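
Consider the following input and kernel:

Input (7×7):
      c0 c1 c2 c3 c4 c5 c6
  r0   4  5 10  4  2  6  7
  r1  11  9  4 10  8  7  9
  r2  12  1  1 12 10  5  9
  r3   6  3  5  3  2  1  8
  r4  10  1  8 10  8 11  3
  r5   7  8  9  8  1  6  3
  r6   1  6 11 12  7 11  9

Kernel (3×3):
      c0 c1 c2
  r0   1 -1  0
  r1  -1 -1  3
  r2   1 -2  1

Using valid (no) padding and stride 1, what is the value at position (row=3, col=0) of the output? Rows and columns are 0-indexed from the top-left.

The receptive field on the input at this output position is [6 3 5 / 10 1 8 / 7 8 9]. Elementwise product with the kernel and sum: 6·1 + 3·-1 + 10·-1 + 1·-1 + 8·3 + 7·1 + 8·-2 + 9·1.

16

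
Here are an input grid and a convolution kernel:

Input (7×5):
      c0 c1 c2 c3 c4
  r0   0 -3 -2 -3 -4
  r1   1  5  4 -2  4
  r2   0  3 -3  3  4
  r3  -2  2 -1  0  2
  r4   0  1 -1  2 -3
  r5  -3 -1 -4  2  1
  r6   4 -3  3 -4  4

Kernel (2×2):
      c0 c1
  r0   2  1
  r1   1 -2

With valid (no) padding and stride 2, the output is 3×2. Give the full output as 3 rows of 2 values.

-12 1
-3 -4
0 -8

Output[0,0]: The receptive field on the input at this output position is [0 -3 / 1 5]. Elementwise product with the kernel and sum: 0·2 + -3·1 + 1·1 + 5·-2.
Output[0,1]: The receptive field on the input at this output position is [-2 -3 / 4 -2]. Elementwise product with the kernel and sum: -2·2 + -3·1 + 4·1 + -2·-2.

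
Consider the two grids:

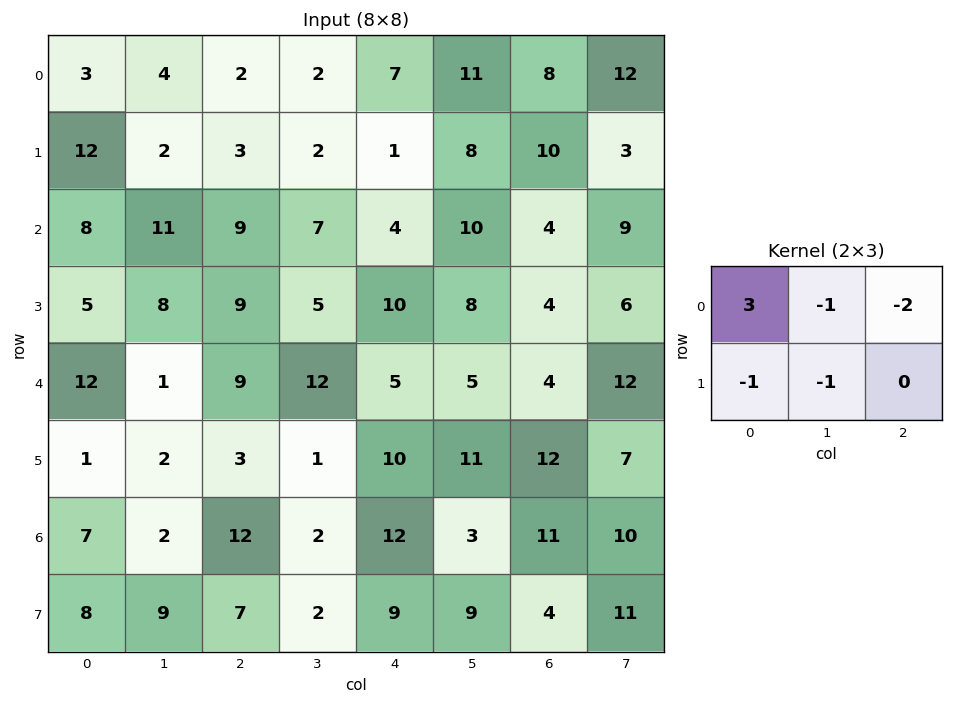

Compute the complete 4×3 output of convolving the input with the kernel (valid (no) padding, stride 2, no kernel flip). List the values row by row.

-13 -15 -15
-18 -2 -24
14 1 -19
-22 1 -7

Output[0,0]: The receptive field on the input at this output position is [3 4 2 / 12 2 3]. Elementwise product with the kernel and sum: 3·3 + 4·-1 + 2·-2 + 12·-1 + 2·-1.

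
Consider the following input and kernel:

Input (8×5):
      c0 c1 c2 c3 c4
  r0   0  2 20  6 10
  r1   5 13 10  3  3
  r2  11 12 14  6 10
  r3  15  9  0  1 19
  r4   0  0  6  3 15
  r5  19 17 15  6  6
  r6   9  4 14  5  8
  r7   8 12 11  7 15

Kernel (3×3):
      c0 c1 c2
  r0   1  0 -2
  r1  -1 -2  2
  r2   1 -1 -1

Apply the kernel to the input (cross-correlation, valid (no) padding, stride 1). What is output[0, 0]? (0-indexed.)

The receptive field on the input at this output position is [0 2 20 / 5 13 10 / 11 12 14]. Elementwise product with the kernel and sum: 0·1 + 20·-2 + 5·-1 + 13·-2 + 10·2 + 11·1 + 12·-1 + 14·-1.

-66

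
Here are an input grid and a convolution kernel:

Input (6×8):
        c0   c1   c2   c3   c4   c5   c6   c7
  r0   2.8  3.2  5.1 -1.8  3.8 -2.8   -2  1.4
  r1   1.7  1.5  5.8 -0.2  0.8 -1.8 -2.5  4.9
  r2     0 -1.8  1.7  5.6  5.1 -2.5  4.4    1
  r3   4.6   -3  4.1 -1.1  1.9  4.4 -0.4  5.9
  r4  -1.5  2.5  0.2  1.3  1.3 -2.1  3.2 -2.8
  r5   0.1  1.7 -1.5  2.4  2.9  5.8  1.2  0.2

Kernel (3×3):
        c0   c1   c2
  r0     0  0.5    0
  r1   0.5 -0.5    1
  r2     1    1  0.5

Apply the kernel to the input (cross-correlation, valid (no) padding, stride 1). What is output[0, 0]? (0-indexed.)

6.55

The receptive field on the input at this output position is [2.8 3.2 5.1 / 1.7 1.5 5.8 / 0 -1.8 1.7]. Elementwise product with the kernel and sum: 3.2·0.5 + 1.7·0.5 + 1.5·-0.5 + 5.8·1 + 0·1 + -1.8·1 + 1.7·0.5.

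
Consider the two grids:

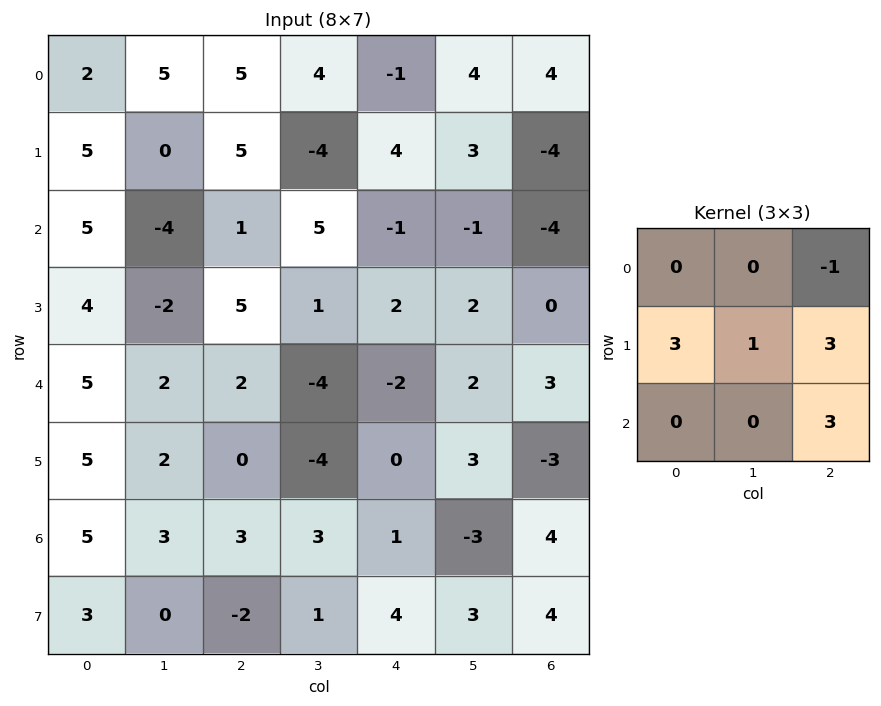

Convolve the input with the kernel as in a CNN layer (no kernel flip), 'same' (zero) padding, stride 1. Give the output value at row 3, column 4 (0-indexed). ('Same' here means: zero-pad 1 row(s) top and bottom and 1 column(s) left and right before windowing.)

18

The receptive field on the zero-padded input at this output position is [5 -1 -1 / 1 2 2 / -4 -2 2]. Elementwise product with the kernel and sum: -1·-1 + 1·3 + 2·1 + 2·3 + 2·3.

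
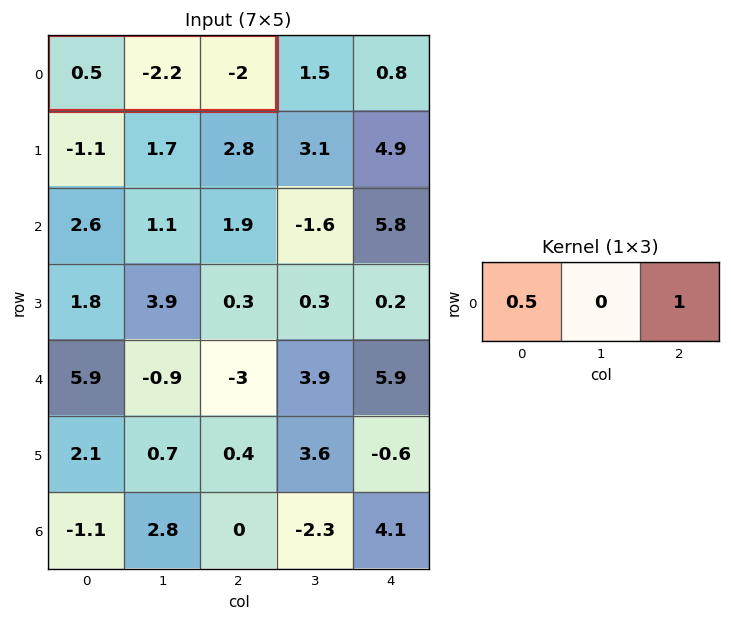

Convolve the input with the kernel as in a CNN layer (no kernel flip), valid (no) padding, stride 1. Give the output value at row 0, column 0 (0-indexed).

-1.75

The receptive field on the input at this output position is [0.5 -2.2 -2]. Elementwise product with the kernel and sum: 0.5·0.5 + -2·1.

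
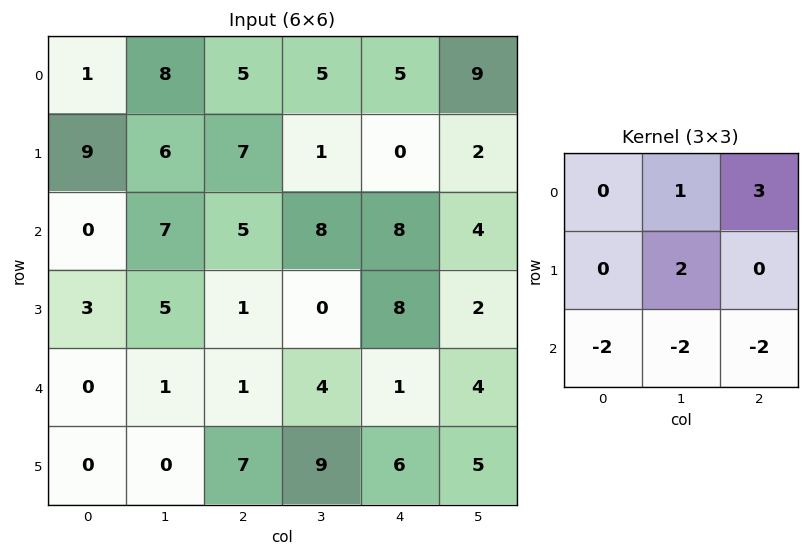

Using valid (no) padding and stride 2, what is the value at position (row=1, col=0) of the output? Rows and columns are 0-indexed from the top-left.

The receptive field on the input at this output position is [0 7 5 / 3 5 1 / 0 1 1]. Elementwise product with the kernel and sum: 7·1 + 5·3 + 5·2 + 0·-2 + 1·-2 + 1·-2.

28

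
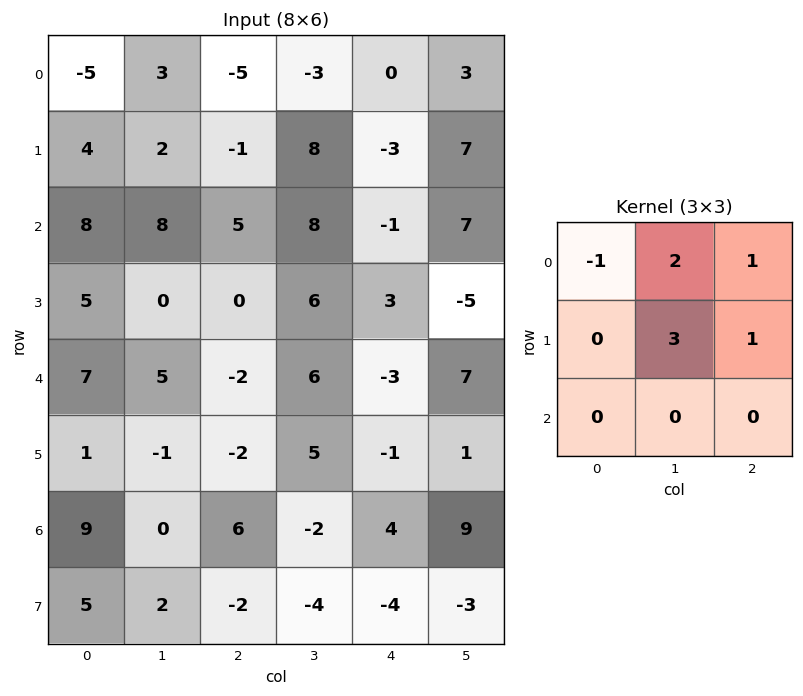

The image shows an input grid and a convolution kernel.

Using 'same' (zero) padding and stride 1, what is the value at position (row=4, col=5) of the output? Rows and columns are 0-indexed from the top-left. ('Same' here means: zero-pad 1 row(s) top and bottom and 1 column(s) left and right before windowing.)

8

The receptive field on the zero-padded input at this output position is [3 -5 0 / -3 7 0 / -1 1 0]. Elementwise product with the kernel and sum: 3·-1 + -5·2 + 0·1 + 7·3 + 0·1.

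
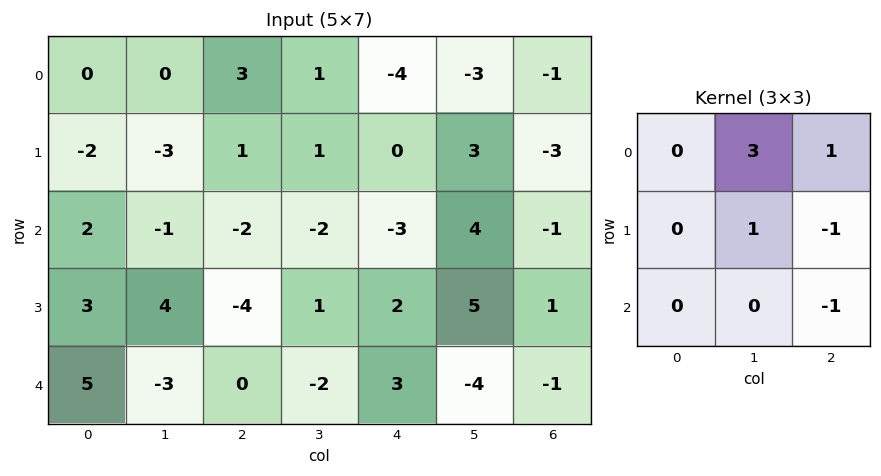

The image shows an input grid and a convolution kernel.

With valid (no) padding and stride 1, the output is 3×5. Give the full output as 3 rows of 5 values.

1 12 3 -22 -3
-3 3 2 -9 10
3 -11 -13 -4 16

Output[0,0]: The receptive field on the input at this output position is [0 0 3 / -2 -3 1 / 2 -1 -2]. Elementwise product with the kernel and sum: 0·3 + 3·1 + -3·1 + 1·-1 + -2·-1.
Output[0,1]: The receptive field on the input at this output position is [0 3 1 / -3 1 1 / -1 -2 -2]. Elementwise product with the kernel and sum: 3·3 + 1·1 + 1·1 + 1·-1 + -2·-1.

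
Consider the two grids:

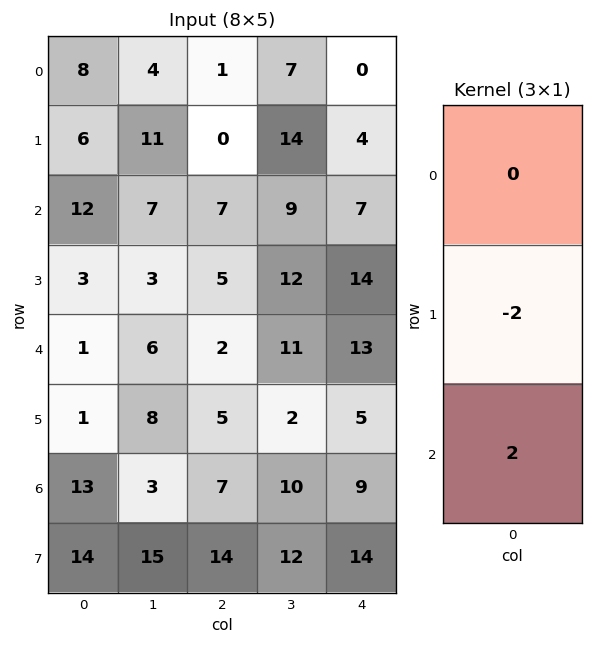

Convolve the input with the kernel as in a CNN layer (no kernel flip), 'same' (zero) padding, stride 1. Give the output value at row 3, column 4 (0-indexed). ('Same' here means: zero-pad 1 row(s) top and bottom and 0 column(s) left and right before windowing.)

The receptive field on the zero-padded input at this output position is [7 / 14 / 13]. Elementwise product with the kernel and sum: 14·-2 + 13·2.

-2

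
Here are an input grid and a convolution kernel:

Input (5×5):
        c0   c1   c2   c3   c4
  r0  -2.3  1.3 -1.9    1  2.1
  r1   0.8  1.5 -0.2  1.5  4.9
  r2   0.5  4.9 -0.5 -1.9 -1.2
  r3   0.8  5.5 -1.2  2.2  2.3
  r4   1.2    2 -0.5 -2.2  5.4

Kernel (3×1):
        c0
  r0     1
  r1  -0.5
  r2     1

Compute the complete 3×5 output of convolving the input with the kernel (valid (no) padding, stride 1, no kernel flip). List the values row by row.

Output[0,0]: The receptive field on the input at this output position is [-2.3 / 0.8 / 0.5]. Elementwise product with the kernel and sum: -2.3·1 + 0.8·-0.5 + 0.5·1.
Output[0,1]: The receptive field on the input at this output position is [1.3 / 1.5 / 4.9]. Elementwise product with the kernel and sum: 1.3·1 + 1.5·-0.5 + 4.9·1.

-2.2 5.45 -2.3 -1.65 -1.55
1.35 4.55 -1.15 4.65 7.8
1.3 4.15 -0.4 -5.2 3.05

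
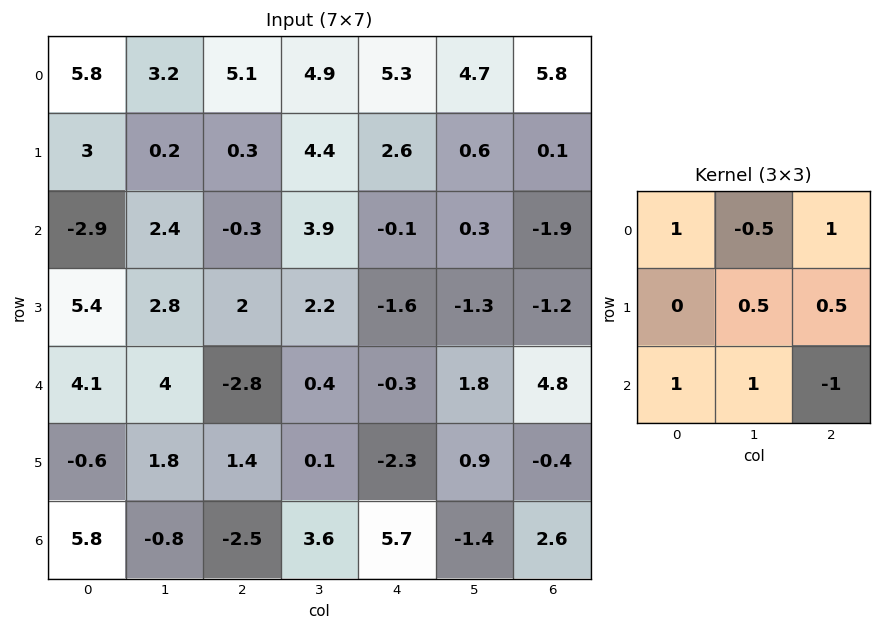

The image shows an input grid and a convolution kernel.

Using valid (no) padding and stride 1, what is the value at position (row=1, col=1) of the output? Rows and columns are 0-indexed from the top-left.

The receptive field on the input at this output position is [0.2 0.3 4.4 / 2.4 -0.3 3.9 / 2.8 2 2.2]. Elementwise product with the kernel and sum: 0.2·1 + 0.3·-0.5 + 4.4·1 + -0.3·0.5 + 3.9·0.5 + 2.8·1 + 2·1 + 2.2·-1.

8.85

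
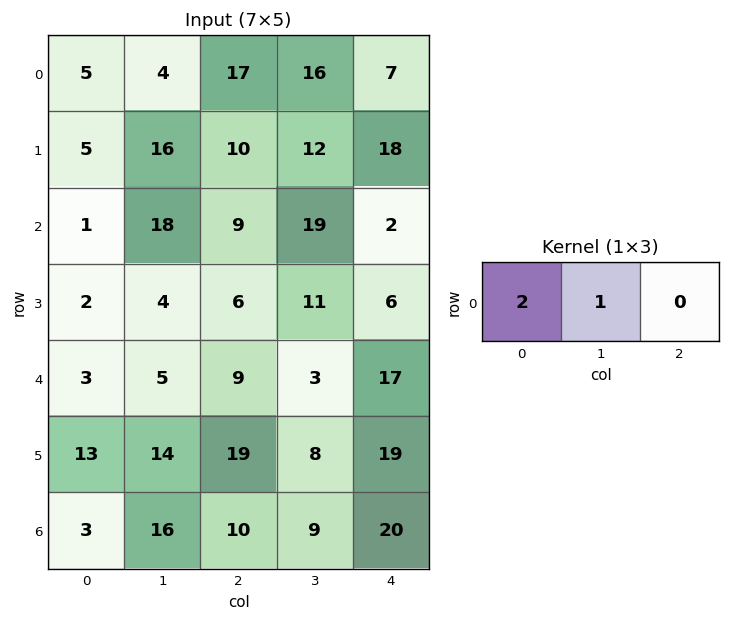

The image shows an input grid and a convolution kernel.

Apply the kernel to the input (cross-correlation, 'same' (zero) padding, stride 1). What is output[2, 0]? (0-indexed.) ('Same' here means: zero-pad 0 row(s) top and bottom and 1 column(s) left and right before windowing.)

1

The receptive field on the zero-padded input at this output position is [0 1 18]. Elementwise product with the kernel and sum: 0·2 + 1·1.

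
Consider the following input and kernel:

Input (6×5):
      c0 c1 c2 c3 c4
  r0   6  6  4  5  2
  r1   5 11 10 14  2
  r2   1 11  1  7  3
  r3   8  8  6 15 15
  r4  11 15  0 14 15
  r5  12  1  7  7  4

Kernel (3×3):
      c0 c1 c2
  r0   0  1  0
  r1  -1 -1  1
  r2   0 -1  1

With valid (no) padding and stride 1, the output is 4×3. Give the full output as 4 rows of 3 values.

-10 3 -21
-2 14 9
-14 16 2
-12 5 13

Output[0,0]: The receptive field on the input at this output position is [6 6 4 / 5 11 10 / 1 11 1]. Elementwise product with the kernel and sum: 6·1 + 5·-1 + 11·-1 + 10·1 + 11·-1 + 1·1.
Output[0,1]: The receptive field on the input at this output position is [6 4 5 / 11 10 14 / 11 1 7]. Elementwise product with the kernel and sum: 4·1 + 11·-1 + 10·-1 + 14·1 + 1·-1 + 7·1.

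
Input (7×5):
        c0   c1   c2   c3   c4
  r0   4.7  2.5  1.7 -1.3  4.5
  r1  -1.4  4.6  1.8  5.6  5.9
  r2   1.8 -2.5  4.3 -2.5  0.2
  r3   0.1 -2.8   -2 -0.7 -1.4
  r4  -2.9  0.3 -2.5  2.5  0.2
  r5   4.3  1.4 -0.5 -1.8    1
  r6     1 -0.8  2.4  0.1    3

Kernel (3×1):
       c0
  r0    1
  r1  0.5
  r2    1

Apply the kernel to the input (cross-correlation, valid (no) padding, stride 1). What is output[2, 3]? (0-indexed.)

The receptive field on the input at this output position is [-2.5 / -0.7 / 2.5]. Elementwise product with the kernel and sum: -2.5·1 + -0.7·0.5 + 2.5·1.

-0.35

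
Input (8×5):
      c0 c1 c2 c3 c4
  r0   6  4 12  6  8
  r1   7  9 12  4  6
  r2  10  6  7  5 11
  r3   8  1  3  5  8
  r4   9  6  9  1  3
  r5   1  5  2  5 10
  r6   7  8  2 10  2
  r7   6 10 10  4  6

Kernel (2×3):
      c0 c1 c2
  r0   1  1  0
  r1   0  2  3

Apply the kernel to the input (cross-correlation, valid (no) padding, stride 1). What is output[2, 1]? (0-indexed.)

34

The receptive field on the input at this output position is [6 7 5 / 1 3 5]. Elementwise product with the kernel and sum: 6·1 + 7·1 + 3·2 + 5·3.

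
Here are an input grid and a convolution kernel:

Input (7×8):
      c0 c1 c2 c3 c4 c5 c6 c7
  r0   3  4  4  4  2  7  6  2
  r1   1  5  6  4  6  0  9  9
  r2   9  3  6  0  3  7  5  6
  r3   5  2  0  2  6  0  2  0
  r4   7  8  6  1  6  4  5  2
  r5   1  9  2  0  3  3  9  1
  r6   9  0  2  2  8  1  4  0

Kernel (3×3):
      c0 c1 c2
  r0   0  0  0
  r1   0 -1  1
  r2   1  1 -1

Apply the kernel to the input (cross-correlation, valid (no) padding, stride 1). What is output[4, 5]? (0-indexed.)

-3

The receptive field on the input at this output position is [4 5 2 / 3 9 1 / 1 4 0]. Elementwise product with the kernel and sum: 9·-1 + 1·1 + 1·1 + 4·1 + 0·-1.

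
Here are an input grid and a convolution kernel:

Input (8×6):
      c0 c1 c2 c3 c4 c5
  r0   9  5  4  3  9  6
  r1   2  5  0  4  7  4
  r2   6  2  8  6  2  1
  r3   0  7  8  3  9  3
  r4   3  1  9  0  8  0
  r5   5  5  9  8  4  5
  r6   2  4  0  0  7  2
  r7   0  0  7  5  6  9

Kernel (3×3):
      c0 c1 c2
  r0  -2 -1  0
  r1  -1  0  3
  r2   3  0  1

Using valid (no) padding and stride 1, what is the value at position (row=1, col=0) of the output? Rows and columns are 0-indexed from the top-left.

The receptive field on the input at this output position is [2 5 0 / 6 2 8 / 0 7 8]. Elementwise product with the kernel and sum: 2·-2 + 5·-1 + 6·-1 + 8·3 + 0·3 + 8·1.

17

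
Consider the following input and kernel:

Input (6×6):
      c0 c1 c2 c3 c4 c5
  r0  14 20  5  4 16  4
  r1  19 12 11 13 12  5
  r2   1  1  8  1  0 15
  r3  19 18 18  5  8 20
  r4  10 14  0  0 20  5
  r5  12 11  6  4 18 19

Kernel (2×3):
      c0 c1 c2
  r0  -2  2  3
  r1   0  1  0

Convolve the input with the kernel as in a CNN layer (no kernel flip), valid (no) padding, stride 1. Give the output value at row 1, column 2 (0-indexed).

The receptive field on the input at this output position is [11 13 12 / 8 1 0]. Elementwise product with the kernel and sum: 11·-2 + 13·2 + 12·3 + 1·1.

41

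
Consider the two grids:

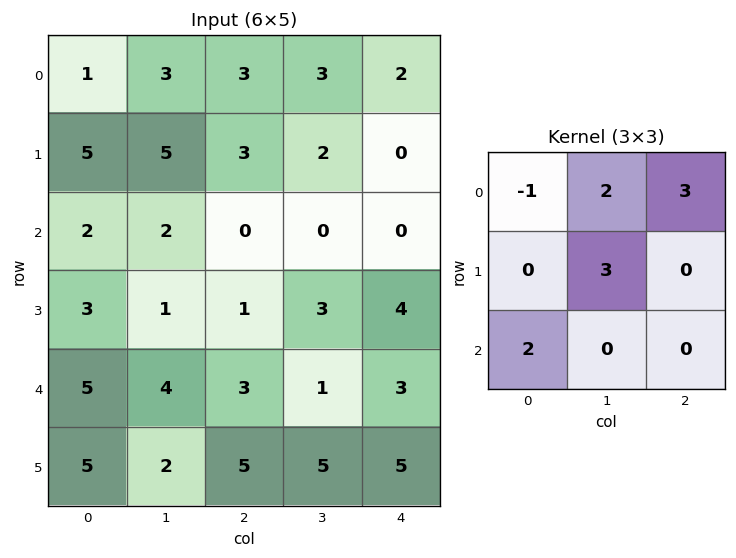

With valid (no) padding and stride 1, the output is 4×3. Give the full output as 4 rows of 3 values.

33 25 15
26 9 3
15 9 15
24 23 30

Output[0,0]: The receptive field on the input at this output position is [1 3 3 / 5 5 3 / 2 2 0]. Elementwise product with the kernel and sum: 1·-1 + 3·2 + 3·3 + 5·3 + 2·2.
Output[0,1]: The receptive field on the input at this output position is [3 3 3 / 5 3 2 / 2 0 0]. Elementwise product with the kernel and sum: 3·-1 + 3·2 + 3·3 + 3·3 + 2·2.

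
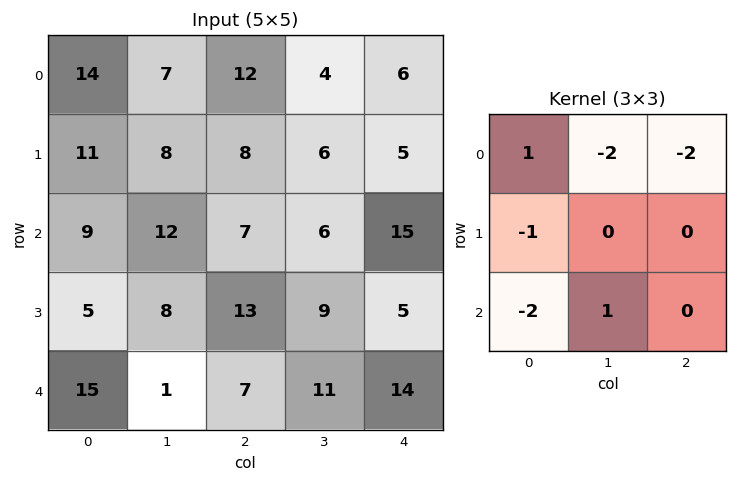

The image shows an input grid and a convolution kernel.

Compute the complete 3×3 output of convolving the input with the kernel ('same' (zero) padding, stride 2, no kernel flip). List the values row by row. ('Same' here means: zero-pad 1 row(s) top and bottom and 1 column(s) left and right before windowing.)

Output[0,0]: The receptive field on the zero-padded input at this output position is [0 0 0 / 0 14 7 / 0 11 8]. Elementwise product with the kernel and sum: 0·1 + 0·-2 + 0·-2 + 0·-1 + 0·-2 + 11·1.

11 -15 -11
-33 -35 -23
-26 -37 -12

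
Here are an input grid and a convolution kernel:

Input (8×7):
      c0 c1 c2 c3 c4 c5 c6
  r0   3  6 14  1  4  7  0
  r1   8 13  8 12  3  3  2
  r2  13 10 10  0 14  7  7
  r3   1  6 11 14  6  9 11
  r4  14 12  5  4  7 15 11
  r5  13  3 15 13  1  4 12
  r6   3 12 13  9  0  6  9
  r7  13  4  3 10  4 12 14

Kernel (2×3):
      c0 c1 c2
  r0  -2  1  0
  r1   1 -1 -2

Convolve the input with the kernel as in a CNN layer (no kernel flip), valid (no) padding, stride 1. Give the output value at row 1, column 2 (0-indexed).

-22

The receptive field on the input at this output position is [8 12 3 / 10 0 14]. Elementwise product with the kernel and sum: 8·-2 + 12·1 + 10·1 + 0·-1 + 14·-2.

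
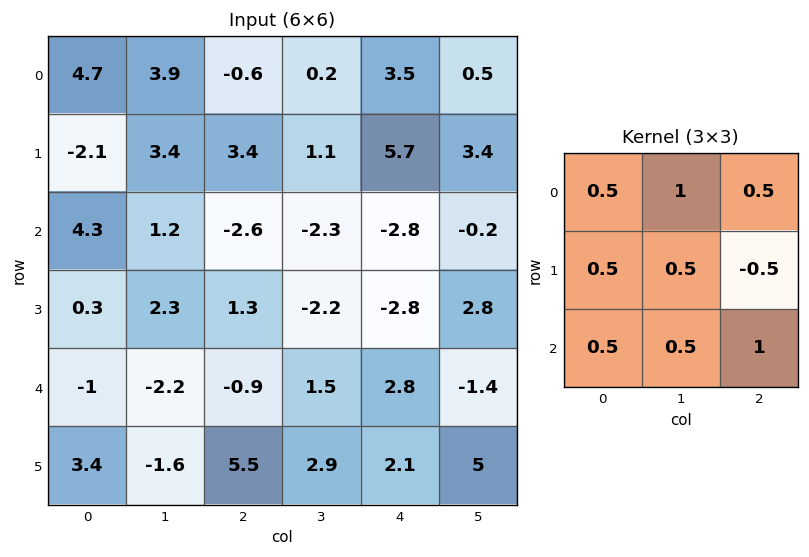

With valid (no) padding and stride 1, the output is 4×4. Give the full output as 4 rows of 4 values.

5.05 1.3 -4.2 2.8
10.7 5.7 1.35 5.8
0.2 -0.3 -0.95 -7.2
8.35 3.9 2.25 7.85

Output[0,0]: The receptive field on the input at this output position is [4.7 3.9 -0.6 / -2.1 3.4 3.4 / 4.3 1.2 -2.6]. Elementwise product with the kernel and sum: 4.7·0.5 + 3.9·1 + -0.6·0.5 + -2.1·0.5 + 3.4·0.5 + 3.4·-0.5 + 4.3·0.5 + 1.2·0.5 + -2.6·1.
Output[0,1]: The receptive field on the input at this output position is [3.9 -0.6 0.2 / 3.4 3.4 1.1 / 1.2 -2.6 -2.3]. Elementwise product with the kernel and sum: 3.9·0.5 + -0.6·1 + 0.2·0.5 + 3.4·0.5 + 3.4·0.5 + 1.1·-0.5 + 1.2·0.5 + -2.6·0.5 + -2.3·1.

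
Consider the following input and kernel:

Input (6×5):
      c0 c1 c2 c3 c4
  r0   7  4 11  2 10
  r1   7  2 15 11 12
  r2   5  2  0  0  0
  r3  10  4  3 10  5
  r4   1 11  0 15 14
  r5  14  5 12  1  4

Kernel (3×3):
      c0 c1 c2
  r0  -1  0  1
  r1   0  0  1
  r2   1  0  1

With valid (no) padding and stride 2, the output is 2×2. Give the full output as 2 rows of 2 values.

24 11
-1 19

Output[0,0]: The receptive field on the input at this output position is [7 4 11 / 7 2 15 / 5 2 0]. Elementwise product with the kernel and sum: 7·-1 + 11·1 + 15·1 + 5·1 + 0·1.
Output[0,1]: The receptive field on the input at this output position is [11 2 10 / 15 11 12 / 0 0 0]. Elementwise product with the kernel and sum: 11·-1 + 10·1 + 12·1 + 0·1 + 0·1.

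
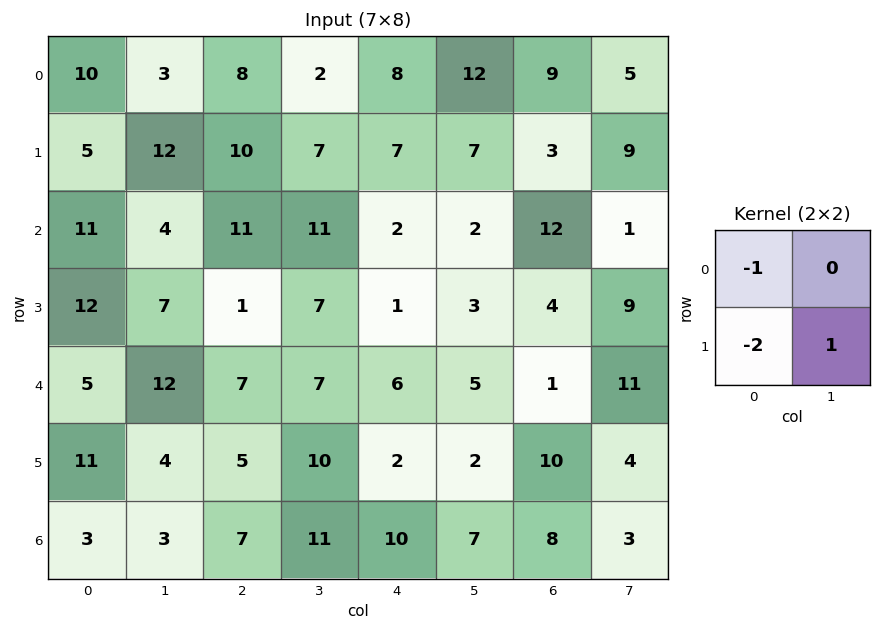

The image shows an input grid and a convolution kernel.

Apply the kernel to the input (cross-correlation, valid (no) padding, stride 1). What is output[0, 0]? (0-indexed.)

-8

The receptive field on the input at this output position is [10 3 / 5 12]. Elementwise product with the kernel and sum: 10·-1 + 5·-2 + 12·1.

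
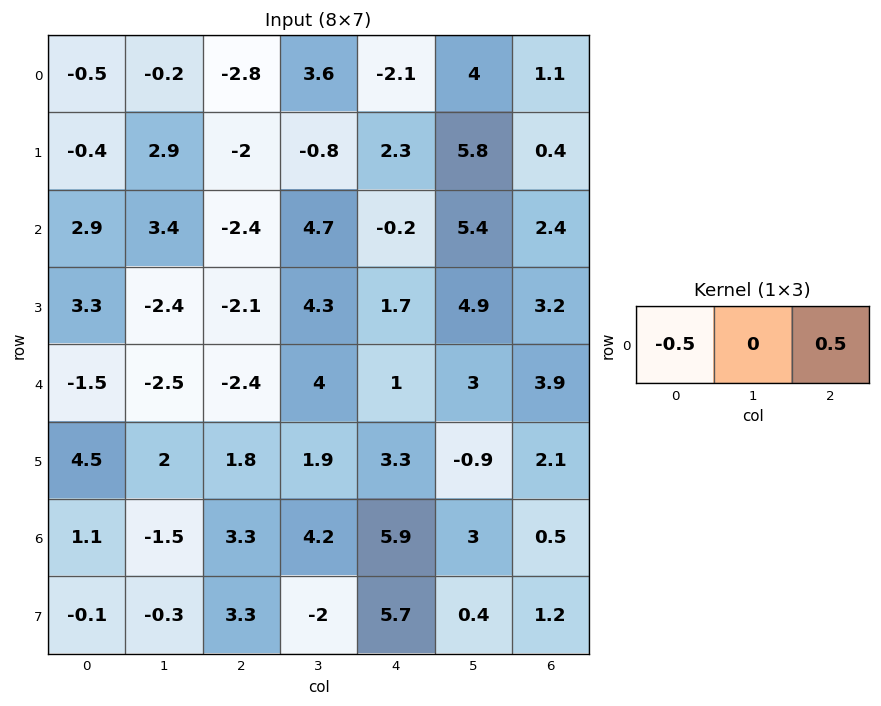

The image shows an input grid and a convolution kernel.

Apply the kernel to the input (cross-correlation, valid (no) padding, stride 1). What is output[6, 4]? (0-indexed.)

-2.7

The receptive field on the input at this output position is [5.9 3 0.5]. Elementwise product with the kernel and sum: 5.9·-0.5 + 0.5·0.5.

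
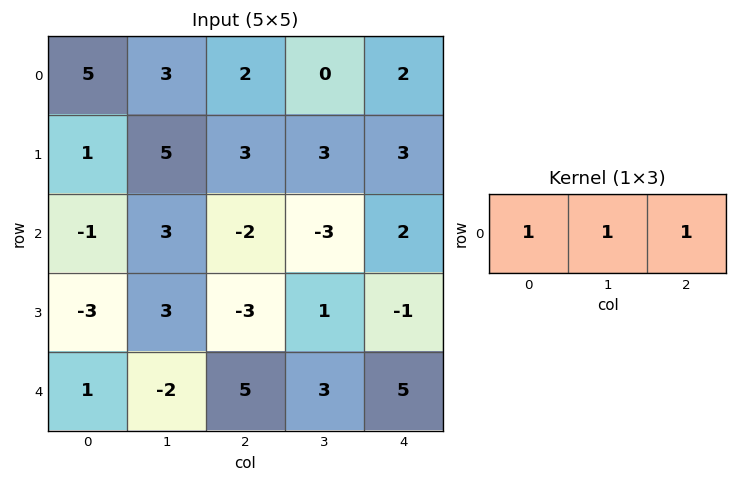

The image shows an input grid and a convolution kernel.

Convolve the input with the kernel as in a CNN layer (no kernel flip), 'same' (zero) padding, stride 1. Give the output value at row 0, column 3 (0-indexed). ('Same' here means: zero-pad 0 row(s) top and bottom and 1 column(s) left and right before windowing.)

4

The receptive field on the zero-padded input at this output position is [2 0 2]. Elementwise product with the kernel and sum: 2·1 + 0·1 + 2·1.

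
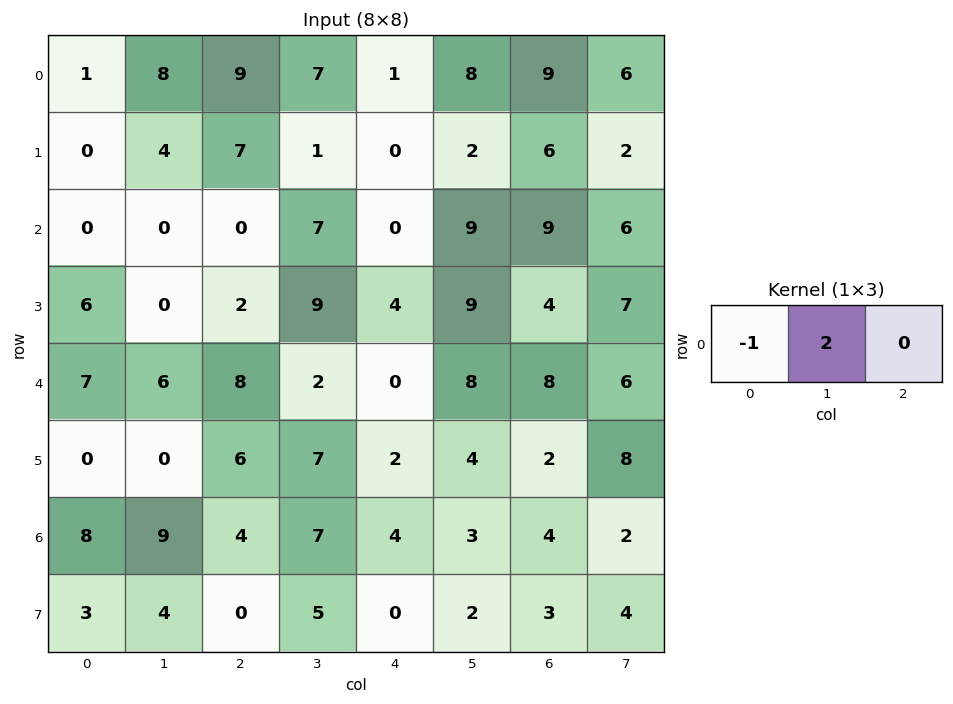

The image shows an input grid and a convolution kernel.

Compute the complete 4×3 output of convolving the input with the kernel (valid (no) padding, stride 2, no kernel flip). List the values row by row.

15 5 15
0 14 18
5 -4 16
10 10 2

Output[0,0]: The receptive field on the input at this output position is [1 8 9]. Elementwise product with the kernel and sum: 1·-1 + 8·2.
Output[0,1]: The receptive field on the input at this output position is [9 7 1]. Elementwise product with the kernel and sum: 9·-1 + 7·2.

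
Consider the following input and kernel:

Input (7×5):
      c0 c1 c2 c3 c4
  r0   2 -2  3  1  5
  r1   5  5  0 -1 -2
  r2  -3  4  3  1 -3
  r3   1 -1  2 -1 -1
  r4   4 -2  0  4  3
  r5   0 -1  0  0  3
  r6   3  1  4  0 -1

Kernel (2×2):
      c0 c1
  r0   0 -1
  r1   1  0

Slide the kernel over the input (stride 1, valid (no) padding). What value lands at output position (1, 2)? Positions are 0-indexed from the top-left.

The receptive field on the input at this output position is [0 -1 / 3 1]. Elementwise product with the kernel and sum: -1·-1 + 3·1.

4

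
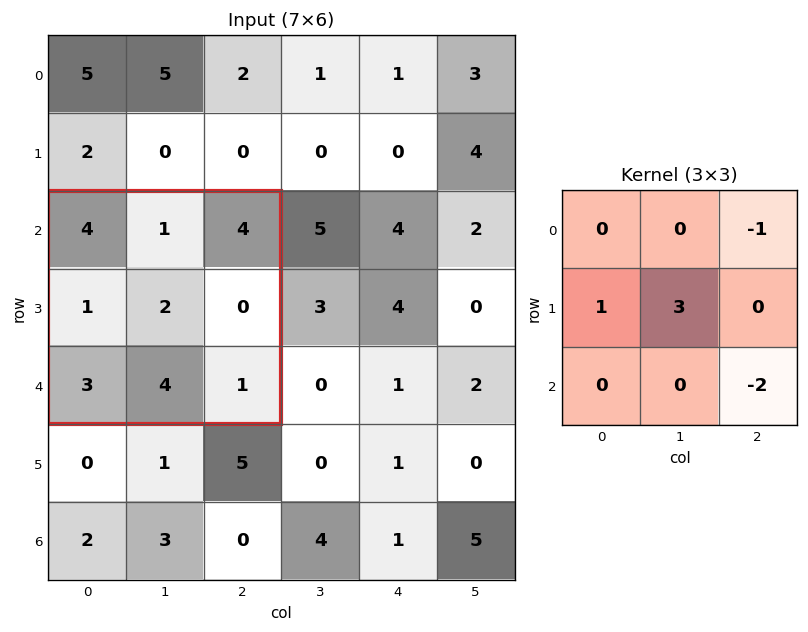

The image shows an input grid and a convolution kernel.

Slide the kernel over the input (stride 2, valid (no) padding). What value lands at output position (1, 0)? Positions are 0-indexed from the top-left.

1

The receptive field on the input at this output position is [4 1 4 / 1 2 0 / 3 4 1]. Elementwise product with the kernel and sum: 4·-1 + 1·1 + 2·3 + 1·-2.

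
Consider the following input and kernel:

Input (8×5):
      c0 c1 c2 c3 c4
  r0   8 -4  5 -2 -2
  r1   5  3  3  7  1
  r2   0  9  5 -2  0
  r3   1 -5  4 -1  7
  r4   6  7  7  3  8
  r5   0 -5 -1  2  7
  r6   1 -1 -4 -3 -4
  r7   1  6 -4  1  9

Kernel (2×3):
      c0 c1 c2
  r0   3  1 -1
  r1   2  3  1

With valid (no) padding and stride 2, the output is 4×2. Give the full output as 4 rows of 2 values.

37 43
-5 25
2 27
22 -7

Output[0,0]: The receptive field on the input at this output position is [8 -4 5 / 5 3 3]. Elementwise product with the kernel and sum: 8·3 + -4·1 + 5·-1 + 5·2 + 3·3 + 3·1.
Output[0,1]: The receptive field on the input at this output position is [5 -2 -2 / 3 7 1]. Elementwise product with the kernel and sum: 5·3 + -2·1 + -2·-1 + 3·2 + 7·3 + 1·1.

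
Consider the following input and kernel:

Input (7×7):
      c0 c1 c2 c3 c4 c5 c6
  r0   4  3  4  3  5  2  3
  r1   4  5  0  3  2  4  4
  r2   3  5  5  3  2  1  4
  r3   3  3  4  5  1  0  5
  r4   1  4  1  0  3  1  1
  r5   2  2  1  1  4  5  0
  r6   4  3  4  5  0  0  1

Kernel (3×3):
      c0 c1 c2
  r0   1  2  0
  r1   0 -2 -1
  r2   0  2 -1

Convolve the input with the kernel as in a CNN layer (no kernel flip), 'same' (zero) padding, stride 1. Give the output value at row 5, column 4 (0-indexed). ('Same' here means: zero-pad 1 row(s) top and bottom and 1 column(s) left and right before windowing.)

The receptive field on the zero-padded input at this output position is [0 3 1 / 1 4 5 / 5 0 0]. Elementwise product with the kernel and sum: 0·1 + 3·2 + 4·-2 + 5·-1 + 0·2 + 0·-1.

-7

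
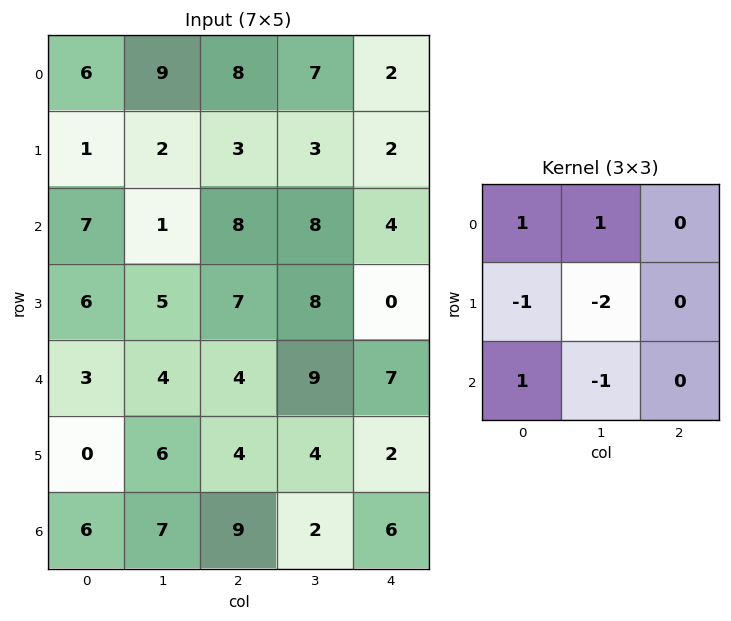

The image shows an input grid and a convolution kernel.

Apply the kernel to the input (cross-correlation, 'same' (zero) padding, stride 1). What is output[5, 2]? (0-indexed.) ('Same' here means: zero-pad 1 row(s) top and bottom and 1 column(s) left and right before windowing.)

-8

The receptive field on the zero-padded input at this output position is [4 4 9 / 6 4 4 / 7 9 2]. Elementwise product with the kernel and sum: 4·1 + 4·1 + 6·-1 + 4·-2 + 7·1 + 9·-1.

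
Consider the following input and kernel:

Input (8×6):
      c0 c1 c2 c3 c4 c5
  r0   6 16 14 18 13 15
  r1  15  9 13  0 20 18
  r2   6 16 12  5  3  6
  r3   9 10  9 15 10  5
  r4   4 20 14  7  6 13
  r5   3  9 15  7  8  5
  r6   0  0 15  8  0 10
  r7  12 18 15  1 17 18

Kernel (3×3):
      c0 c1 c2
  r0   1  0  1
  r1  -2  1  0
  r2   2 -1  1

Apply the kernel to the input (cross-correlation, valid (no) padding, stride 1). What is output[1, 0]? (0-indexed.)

The receptive field on the input at this output position is [15 9 13 / 6 16 12 / 9 10 9]. Elementwise product with the kernel and sum: 15·1 + 13·1 + 6·-2 + 16·1 + 9·2 + 10·-1 + 9·1.

49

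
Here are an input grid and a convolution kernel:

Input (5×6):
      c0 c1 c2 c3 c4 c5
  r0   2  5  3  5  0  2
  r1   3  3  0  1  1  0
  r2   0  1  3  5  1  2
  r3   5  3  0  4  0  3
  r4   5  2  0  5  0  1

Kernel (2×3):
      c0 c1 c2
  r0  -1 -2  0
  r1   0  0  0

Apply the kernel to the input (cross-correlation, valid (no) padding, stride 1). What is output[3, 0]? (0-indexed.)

The receptive field on the input at this output position is [5 3 0 / 5 2 0]. Elementwise product with the kernel and sum: 5·-1 + 3·-2.

-11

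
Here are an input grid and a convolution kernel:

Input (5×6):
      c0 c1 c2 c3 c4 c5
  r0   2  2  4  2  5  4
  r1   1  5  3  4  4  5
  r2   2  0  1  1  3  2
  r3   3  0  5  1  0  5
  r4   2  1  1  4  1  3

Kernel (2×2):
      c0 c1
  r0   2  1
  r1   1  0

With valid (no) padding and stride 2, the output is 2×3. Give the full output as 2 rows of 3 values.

Output[0,0]: The receptive field on the input at this output position is [2 2 / 1 5]. Elementwise product with the kernel and sum: 2·2 + 2·1 + 1·1.
Output[0,1]: The receptive field on the input at this output position is [4 2 / 3 4]. Elementwise product with the kernel and sum: 4·2 + 2·1 + 3·1.

7 13 18
7 8 8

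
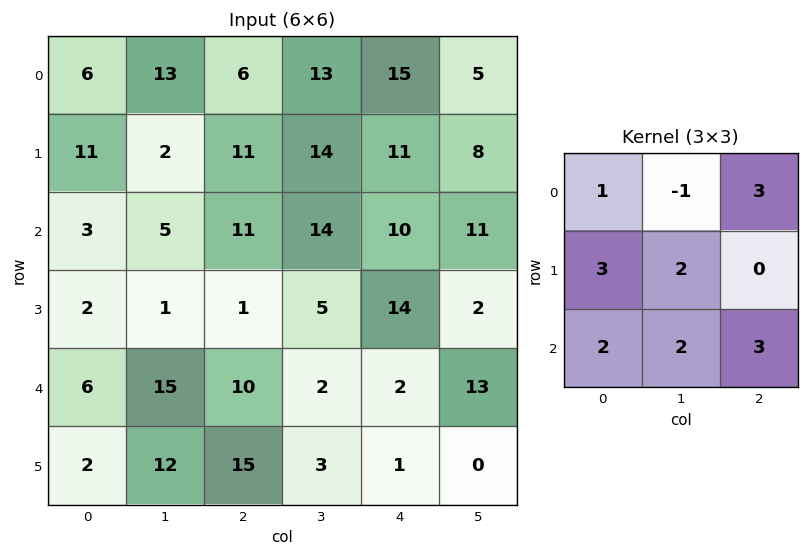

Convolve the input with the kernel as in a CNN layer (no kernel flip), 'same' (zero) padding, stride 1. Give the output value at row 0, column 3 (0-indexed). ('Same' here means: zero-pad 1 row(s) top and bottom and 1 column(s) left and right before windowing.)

The receptive field on the zero-padded input at this output position is [0 0 0 / 6 13 15 / 11 14 11]. Elementwise product with the kernel and sum: 0·1 + 0·-1 + 0·3 + 6·3 + 13·2 + 11·2 + 14·2 + 11·3.

127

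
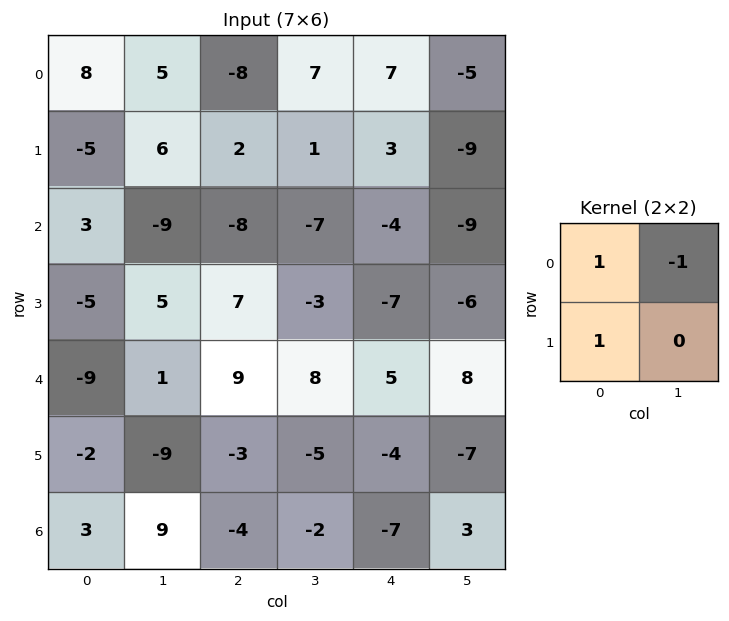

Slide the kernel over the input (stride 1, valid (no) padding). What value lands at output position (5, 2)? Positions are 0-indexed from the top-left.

-2

The receptive field on the input at this output position is [-3 -5 / -4 -2]. Elementwise product with the kernel and sum: -3·1 + -5·-1 + -4·1.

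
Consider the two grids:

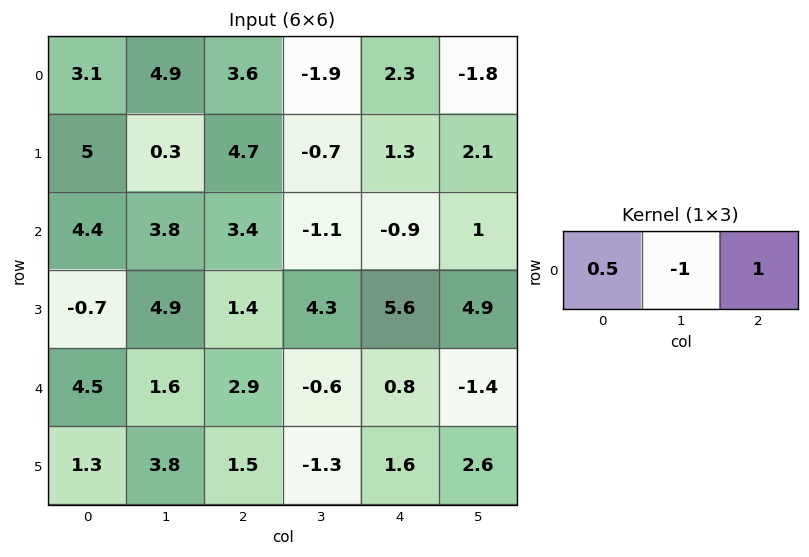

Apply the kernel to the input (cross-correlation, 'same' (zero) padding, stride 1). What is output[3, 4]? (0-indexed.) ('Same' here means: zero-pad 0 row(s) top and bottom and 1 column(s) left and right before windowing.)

1.45

The receptive field on the zero-padded input at this output position is [4.3 5.6 4.9]. Elementwise product with the kernel and sum: 4.3·0.5 + 5.6·-1 + 4.9·1.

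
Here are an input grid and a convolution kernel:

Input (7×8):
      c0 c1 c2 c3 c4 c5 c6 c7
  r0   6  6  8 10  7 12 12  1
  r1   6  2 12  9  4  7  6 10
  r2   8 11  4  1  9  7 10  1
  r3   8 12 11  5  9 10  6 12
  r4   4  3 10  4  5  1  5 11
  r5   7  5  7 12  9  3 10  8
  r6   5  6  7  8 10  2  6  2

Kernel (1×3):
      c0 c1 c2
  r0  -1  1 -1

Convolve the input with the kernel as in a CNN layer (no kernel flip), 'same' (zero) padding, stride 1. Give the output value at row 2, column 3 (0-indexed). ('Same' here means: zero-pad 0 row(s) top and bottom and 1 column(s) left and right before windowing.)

The receptive field on the zero-padded input at this output position is [4 1 9]. Elementwise product with the kernel and sum: 4·-1 + 1·1 + 9·-1.

-12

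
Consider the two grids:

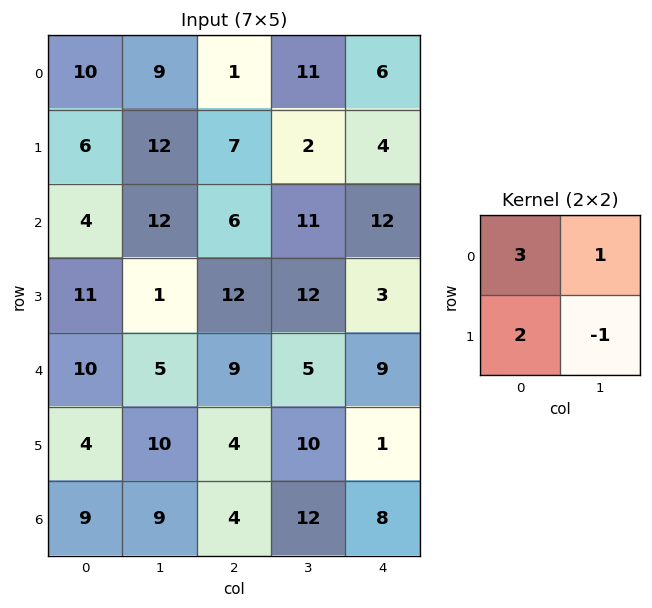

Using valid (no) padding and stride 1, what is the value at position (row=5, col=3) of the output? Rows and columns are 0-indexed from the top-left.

47

The receptive field on the input at this output position is [10 1 / 12 8]. Elementwise product with the kernel and sum: 10·3 + 1·1 + 12·2 + 8·-1.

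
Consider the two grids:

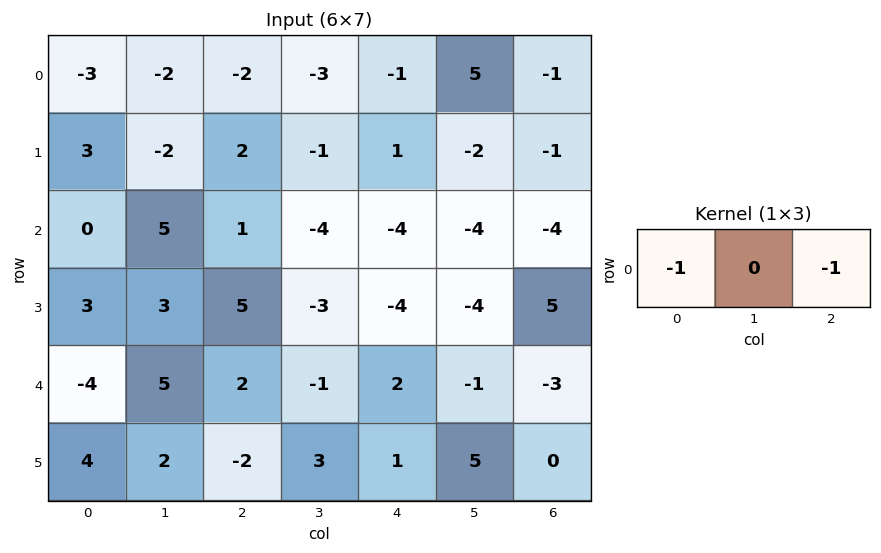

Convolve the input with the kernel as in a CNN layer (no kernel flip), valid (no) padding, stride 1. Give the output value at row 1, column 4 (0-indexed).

The receptive field on the input at this output position is [1 -2 -1]. Elementwise product with the kernel and sum: 1·-1 + -1·-1.

0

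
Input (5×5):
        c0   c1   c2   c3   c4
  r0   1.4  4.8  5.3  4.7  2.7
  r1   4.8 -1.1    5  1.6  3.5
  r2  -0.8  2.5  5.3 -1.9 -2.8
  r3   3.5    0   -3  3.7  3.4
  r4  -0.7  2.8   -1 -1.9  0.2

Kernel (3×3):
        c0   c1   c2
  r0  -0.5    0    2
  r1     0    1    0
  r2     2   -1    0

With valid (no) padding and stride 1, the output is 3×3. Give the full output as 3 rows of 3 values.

4.7 11.7 16.85
17.1 12.05 -7.1
6.8 -1.45 -4.65

Output[0,0]: The receptive field on the input at this output position is [1.4 4.8 5.3 / 4.8 -1.1 5 / -0.8 2.5 5.3]. Elementwise product with the kernel and sum: 1.4·-0.5 + 5.3·2 + -1.1·1 + -0.8·2 + 2.5·-1.
Output[0,1]: The receptive field on the input at this output position is [4.8 5.3 4.7 / -1.1 5 1.6 / 2.5 5.3 -1.9]. Elementwise product with the kernel and sum: 4.8·-0.5 + 4.7·2 + 5·1 + 2.5·2 + 5.3·-1.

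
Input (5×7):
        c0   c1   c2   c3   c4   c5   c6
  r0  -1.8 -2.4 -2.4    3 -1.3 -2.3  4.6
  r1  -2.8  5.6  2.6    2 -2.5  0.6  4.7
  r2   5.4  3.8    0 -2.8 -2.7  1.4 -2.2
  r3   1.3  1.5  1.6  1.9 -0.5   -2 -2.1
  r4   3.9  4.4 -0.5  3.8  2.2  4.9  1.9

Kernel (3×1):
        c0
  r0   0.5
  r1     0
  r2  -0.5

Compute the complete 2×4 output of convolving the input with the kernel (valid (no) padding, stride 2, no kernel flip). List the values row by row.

Output[0,0]: The receptive field on the input at this output position is [-1.8 / -2.8 / 5.4]. Elementwise product with the kernel and sum: -1.8·0.5 + 5.4·-0.5.

-3.6 -1.2 0.7 3.4
0.75 0.25 -2.45 -2.05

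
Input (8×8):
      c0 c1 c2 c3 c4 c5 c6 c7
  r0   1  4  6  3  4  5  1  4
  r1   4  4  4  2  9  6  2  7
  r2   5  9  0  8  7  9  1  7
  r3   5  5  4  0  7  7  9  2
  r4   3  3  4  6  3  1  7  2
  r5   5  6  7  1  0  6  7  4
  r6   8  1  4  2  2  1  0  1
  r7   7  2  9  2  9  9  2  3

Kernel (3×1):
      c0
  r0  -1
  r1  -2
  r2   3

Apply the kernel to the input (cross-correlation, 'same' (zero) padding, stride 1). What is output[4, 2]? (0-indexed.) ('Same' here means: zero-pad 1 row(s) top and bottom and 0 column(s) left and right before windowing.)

9

The receptive field on the zero-padded input at this output position is [4 / 4 / 7]. Elementwise product with the kernel and sum: 4·-1 + 4·-2 + 7·3.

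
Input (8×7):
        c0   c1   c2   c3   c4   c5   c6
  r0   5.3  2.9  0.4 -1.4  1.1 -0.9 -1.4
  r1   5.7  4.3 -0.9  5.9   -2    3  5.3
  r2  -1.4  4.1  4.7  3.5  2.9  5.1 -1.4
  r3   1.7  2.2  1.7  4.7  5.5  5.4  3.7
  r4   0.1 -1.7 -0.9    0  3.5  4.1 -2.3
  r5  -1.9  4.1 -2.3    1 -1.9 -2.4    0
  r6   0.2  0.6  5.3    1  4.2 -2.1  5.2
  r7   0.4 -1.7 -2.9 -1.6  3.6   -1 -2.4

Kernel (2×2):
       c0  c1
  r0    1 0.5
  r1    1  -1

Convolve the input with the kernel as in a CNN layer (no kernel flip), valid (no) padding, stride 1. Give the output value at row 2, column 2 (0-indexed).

3.45

The receptive field on the input at this output position is [4.7 3.5 / 1.7 4.7]. Elementwise product with the kernel and sum: 4.7·1 + 3.5·0.5 + 1.7·1 + 4.7·-1.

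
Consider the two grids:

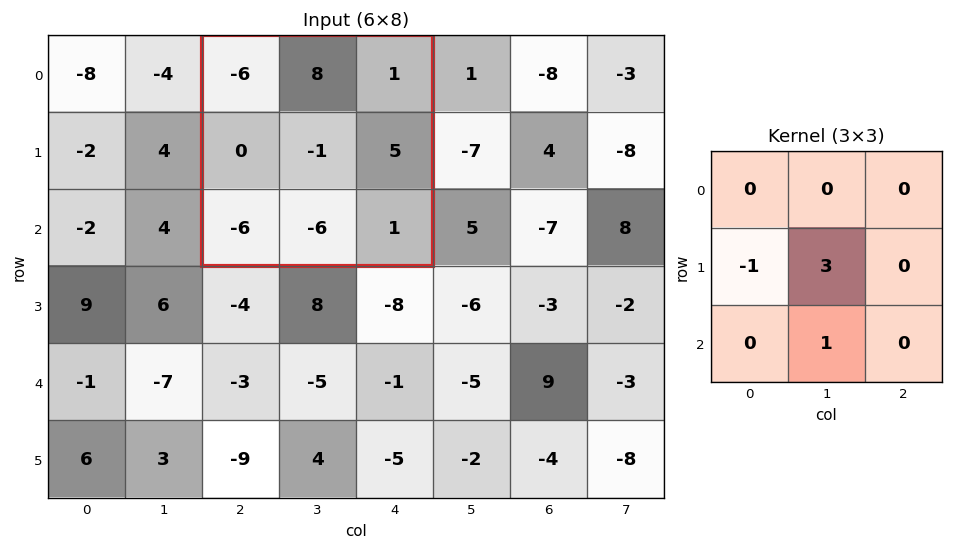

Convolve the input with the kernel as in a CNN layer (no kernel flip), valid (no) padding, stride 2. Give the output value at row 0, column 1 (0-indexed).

-9

The receptive field on the input at this output position is [-6 8 1 / 0 -1 5 / -6 -6 1]. Elementwise product with the kernel and sum: 0·-1 + -1·3 + -6·1.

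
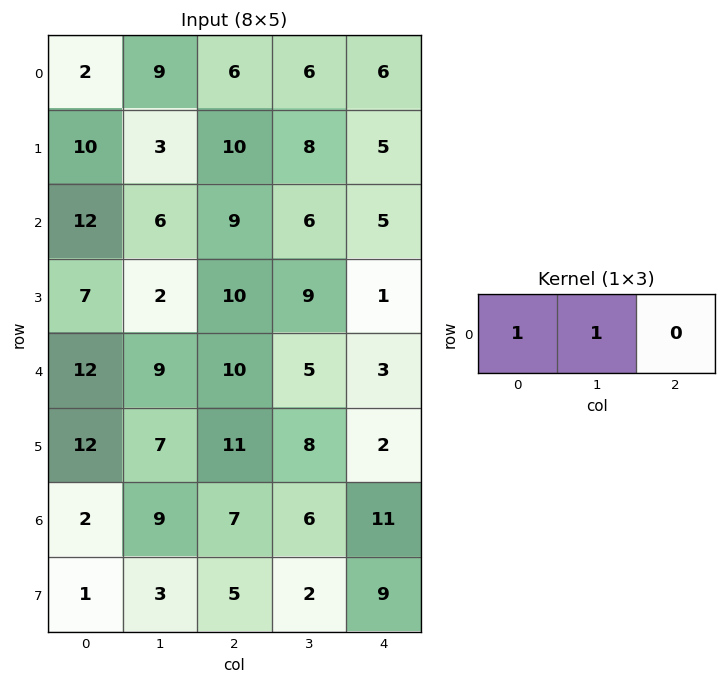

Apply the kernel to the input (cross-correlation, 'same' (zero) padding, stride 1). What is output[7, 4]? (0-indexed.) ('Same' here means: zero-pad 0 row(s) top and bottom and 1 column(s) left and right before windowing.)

The receptive field on the zero-padded input at this output position is [2 9 0]. Elementwise product with the kernel and sum: 2·1 + 9·1.

11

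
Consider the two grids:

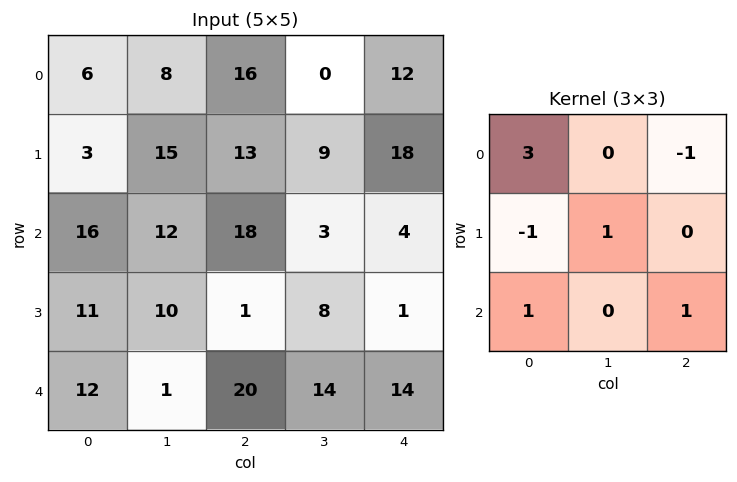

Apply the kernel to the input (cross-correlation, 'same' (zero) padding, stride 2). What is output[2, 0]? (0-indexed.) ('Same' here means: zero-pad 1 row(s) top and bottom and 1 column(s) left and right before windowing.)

The receptive field on the zero-padded input at this output position is [0 11 10 / 0 12 1 / 0 0 0]. Elementwise product with the kernel and sum: 0·3 + 10·-1 + 0·-1 + 12·1 + 0·1 + 0·1.

2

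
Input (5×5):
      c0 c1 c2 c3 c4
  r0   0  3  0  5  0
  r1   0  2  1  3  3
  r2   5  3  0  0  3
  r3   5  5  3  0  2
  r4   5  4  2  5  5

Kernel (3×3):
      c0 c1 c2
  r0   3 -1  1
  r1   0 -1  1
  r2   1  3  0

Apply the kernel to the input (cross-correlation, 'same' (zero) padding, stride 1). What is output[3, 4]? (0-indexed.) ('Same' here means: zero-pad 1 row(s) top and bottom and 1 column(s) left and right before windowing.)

15

The receptive field on the zero-padded input at this output position is [0 3 0 / 0 2 0 / 5 5 0]. Elementwise product with the kernel and sum: 0·3 + 3·-1 + 0·1 + 2·-1 + 0·1 + 5·1 + 5·3.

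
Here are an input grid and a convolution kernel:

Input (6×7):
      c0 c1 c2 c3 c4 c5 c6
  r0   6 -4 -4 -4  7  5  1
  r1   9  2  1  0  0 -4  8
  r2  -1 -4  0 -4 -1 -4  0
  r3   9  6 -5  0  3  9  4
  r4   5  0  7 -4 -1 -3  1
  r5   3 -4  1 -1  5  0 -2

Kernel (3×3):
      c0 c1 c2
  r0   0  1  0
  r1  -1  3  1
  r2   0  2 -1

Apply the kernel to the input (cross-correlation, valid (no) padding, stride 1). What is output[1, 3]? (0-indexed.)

-6

The receptive field on the input at this output position is [0 0 -4 / -4 -1 -4 / 0 3 9]. Elementwise product with the kernel and sum: 0·1 + -4·-1 + -1·3 + -4·1 + 3·2 + 9·-1.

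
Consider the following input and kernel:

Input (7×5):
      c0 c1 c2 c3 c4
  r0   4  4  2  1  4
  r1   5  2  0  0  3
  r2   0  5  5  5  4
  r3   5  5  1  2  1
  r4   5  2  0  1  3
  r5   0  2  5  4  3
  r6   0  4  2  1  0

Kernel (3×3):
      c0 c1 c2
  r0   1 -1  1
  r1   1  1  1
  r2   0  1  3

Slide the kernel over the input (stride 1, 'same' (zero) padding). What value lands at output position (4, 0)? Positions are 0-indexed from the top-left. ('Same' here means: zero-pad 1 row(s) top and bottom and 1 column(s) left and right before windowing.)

The receptive field on the zero-padded input at this output position is [0 5 5 / 0 5 2 / 0 0 2]. Elementwise product with the kernel and sum: 0·1 + 5·-1 + 5·1 + 0·1 + 5·1 + 2·1 + 0·1 + 2·3.

13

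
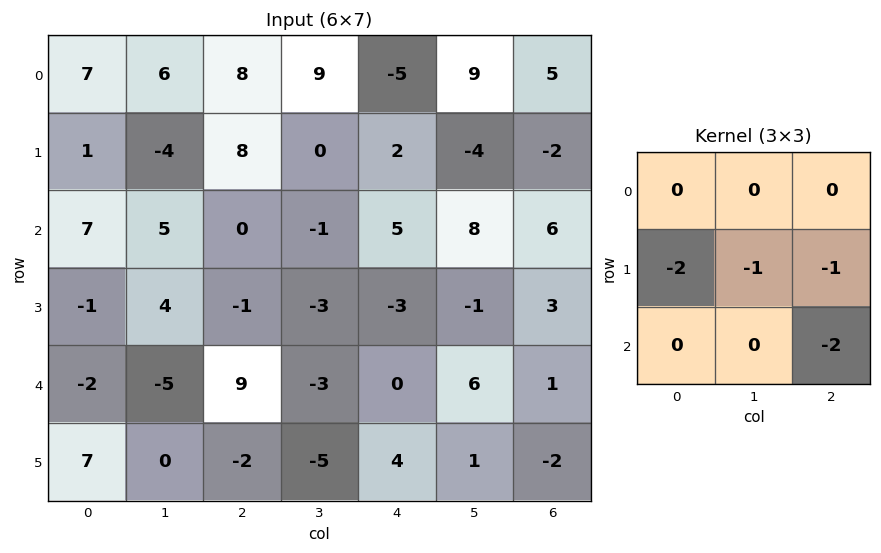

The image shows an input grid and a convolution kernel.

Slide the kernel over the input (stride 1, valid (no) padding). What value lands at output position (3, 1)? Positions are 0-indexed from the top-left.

The receptive field on the input at this output position is [4 -1 -3 / -5 9 -3 / 0 -2 -5]. Elementwise product with the kernel and sum: -5·-2 + 9·-1 + -3·-1 + -5·-2.

14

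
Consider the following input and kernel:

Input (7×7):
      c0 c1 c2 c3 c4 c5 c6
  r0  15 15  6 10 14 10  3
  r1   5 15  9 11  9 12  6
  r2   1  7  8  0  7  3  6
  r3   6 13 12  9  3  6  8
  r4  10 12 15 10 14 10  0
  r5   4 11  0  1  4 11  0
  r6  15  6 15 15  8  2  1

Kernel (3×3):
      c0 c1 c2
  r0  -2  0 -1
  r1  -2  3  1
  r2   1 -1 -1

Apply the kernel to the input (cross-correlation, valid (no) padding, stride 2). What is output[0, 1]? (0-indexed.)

The receptive field on the input at this output position is [6 10 14 / 9 11 9 / 8 0 7]. Elementwise product with the kernel and sum: 6·-2 + 14·-1 + 9·-2 + 11·3 + 9·1 + 8·1 + 0·-1 + 7·-1.

-1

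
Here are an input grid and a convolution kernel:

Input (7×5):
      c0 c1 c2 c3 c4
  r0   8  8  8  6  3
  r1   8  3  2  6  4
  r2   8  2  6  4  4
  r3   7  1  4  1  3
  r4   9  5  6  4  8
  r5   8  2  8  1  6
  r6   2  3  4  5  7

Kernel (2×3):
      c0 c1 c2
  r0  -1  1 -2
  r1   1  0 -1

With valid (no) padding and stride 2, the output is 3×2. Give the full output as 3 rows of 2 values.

-10 -10
-15 -9
-16 -16

Output[0,0]: The receptive field on the input at this output position is [8 8 8 / 8 3 2]. Elementwise product with the kernel and sum: 8·-1 + 8·1 + 8·-2 + 8·1 + 2·-1.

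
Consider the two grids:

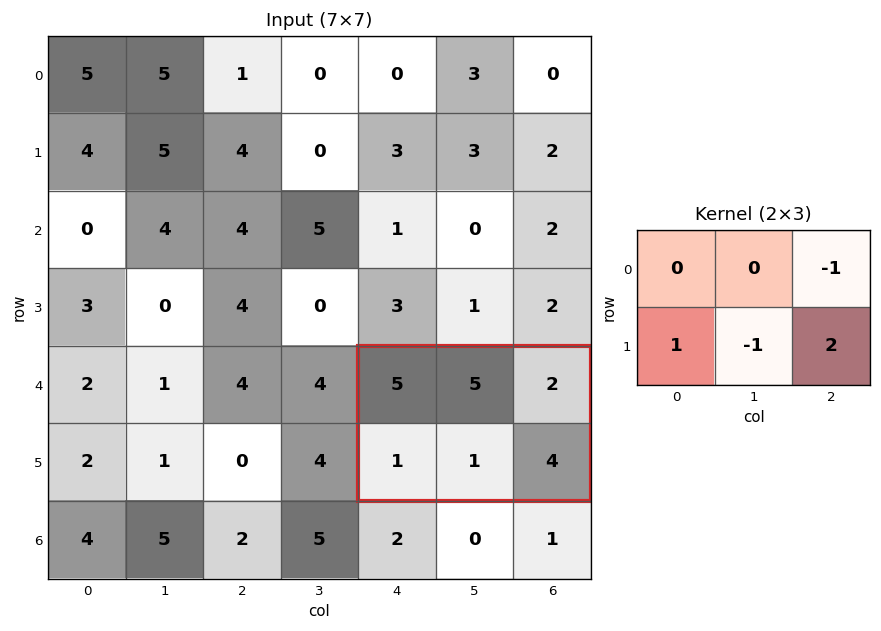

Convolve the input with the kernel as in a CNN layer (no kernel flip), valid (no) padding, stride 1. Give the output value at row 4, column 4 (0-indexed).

6

The receptive field on the input at this output position is [5 5 2 / 1 1 4]. Elementwise product with the kernel and sum: 2·-1 + 1·1 + 1·-1 + 4·2.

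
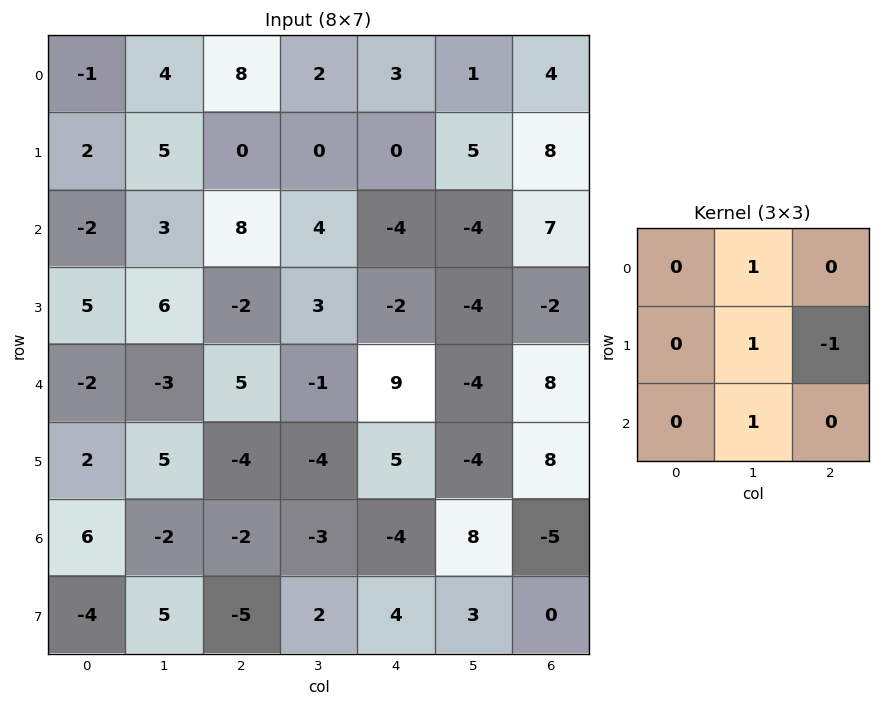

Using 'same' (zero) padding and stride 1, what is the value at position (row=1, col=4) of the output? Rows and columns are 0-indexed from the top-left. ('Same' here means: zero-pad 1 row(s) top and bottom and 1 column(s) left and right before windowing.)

-6

The receptive field on the zero-padded input at this output position is [2 3 1 / 0 0 5 / 4 -4 -4]. Elementwise product with the kernel and sum: 3·1 + 0·1 + 5·-1 + -4·1.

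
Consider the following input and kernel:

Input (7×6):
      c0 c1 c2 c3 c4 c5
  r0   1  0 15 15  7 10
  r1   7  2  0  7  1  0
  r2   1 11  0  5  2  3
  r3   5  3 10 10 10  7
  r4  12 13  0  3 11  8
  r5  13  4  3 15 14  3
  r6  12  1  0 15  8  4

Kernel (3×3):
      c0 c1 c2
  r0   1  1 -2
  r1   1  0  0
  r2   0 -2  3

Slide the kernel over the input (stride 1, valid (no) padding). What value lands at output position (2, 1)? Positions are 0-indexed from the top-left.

13

The receptive field on the input at this output position is [11 0 5 / 3 10 10 / 13 0 3]. Elementwise product with the kernel and sum: 11·1 + 0·1 + 5·-2 + 3·1 + 0·-2 + 3·3.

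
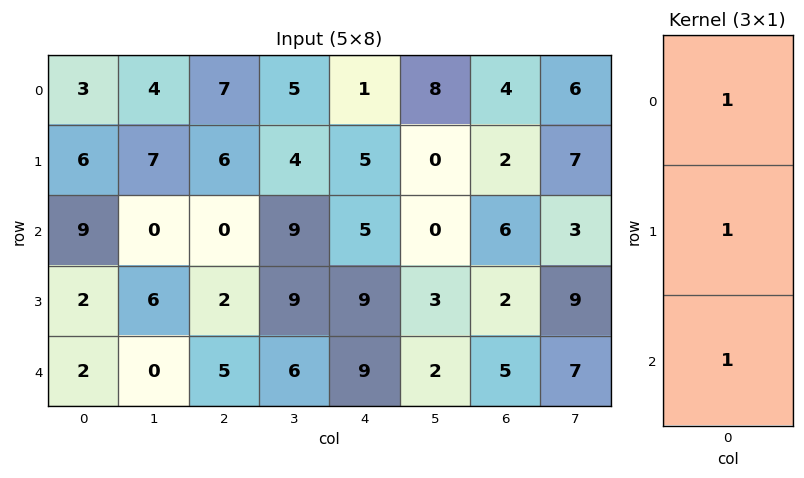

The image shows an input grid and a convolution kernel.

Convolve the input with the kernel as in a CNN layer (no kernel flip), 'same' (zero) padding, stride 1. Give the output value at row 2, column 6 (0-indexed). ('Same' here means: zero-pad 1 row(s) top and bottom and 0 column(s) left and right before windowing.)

The receptive field on the zero-padded input at this output position is [2 / 6 / 2]. Elementwise product with the kernel and sum: 2·1 + 6·1 + 2·1.

10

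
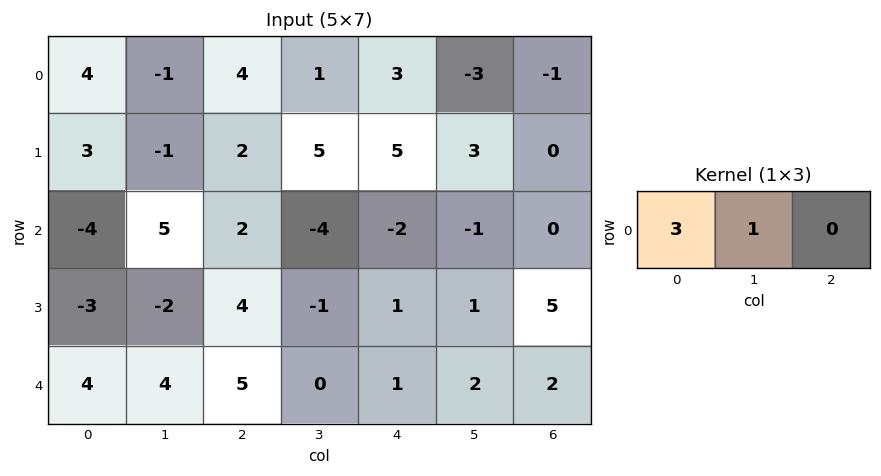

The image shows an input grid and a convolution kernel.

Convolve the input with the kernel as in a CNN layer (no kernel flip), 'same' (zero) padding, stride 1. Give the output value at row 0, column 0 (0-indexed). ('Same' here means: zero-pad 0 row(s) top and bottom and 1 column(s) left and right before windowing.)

4

The receptive field on the zero-padded input at this output position is [0 4 -1]. Elementwise product with the kernel and sum: 0·3 + 4·1.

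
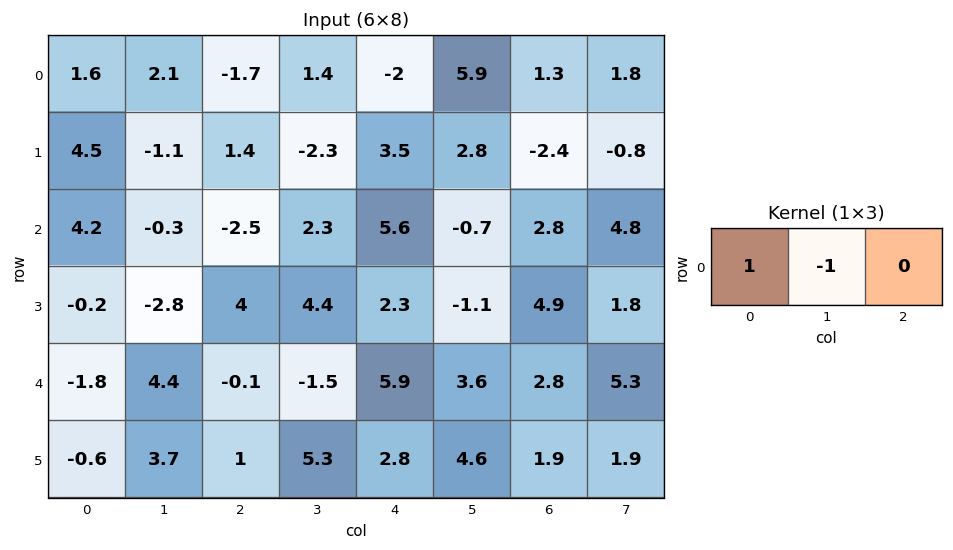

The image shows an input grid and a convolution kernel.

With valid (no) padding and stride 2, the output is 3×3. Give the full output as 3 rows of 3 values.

-0.5 -3.1 -7.9
4.5 -4.8 6.3
-6.2 1.4 2.3

Output[0,0]: The receptive field on the input at this output position is [1.6 2.1 -1.7]. Elementwise product with the kernel and sum: 1.6·1 + 2.1·-1.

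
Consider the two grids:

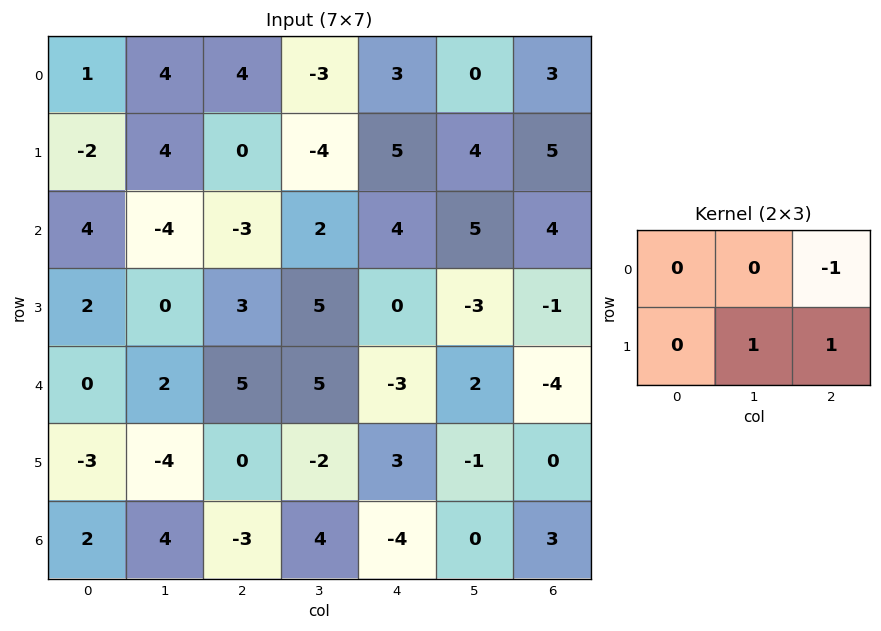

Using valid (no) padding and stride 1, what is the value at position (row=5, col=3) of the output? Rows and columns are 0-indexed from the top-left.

The receptive field on the input at this output position is [-2 3 -1 / 4 -4 0]. Elementwise product with the kernel and sum: -1·-1 + -4·1 + 0·1.

-3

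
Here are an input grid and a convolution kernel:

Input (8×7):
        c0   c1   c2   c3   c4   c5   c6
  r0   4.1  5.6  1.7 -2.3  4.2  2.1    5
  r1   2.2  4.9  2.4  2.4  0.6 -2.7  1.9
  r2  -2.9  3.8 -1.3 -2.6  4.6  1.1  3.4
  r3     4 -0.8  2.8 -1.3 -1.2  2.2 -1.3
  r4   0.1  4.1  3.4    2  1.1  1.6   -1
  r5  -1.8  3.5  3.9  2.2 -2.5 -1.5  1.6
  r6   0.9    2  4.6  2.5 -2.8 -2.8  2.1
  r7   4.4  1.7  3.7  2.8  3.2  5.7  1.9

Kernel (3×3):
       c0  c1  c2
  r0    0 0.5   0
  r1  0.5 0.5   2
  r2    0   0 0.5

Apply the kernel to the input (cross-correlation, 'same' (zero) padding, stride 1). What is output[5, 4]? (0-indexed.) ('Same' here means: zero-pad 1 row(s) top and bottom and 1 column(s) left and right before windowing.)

-4

The receptive field on the zero-padded input at this output position is [2 1.1 1.6 / 2.2 -2.5 -1.5 / 2.5 -2.8 -2.8]. Elementwise product with the kernel and sum: 1.1·0.5 + 2.2·0.5 + -2.5·0.5 + -1.5·2 + -2.8·0.5.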